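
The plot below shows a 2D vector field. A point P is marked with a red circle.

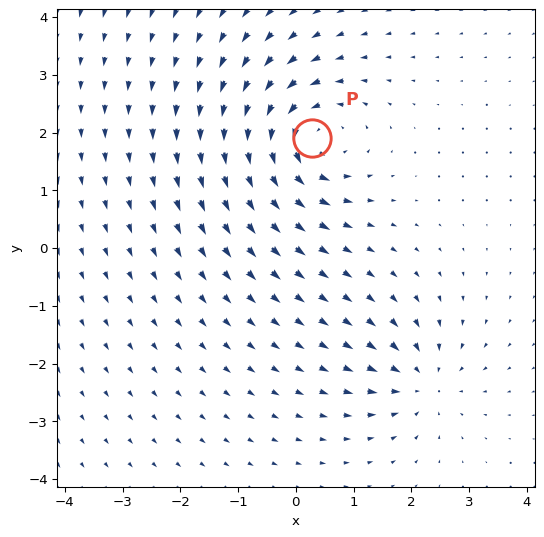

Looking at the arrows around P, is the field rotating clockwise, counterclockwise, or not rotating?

Near P at (0.3, 1.9) the arrows circulate counterclockwise. The curl (z-component) there is about +5; positive curl means counterclockwise rotation.

counterclockwise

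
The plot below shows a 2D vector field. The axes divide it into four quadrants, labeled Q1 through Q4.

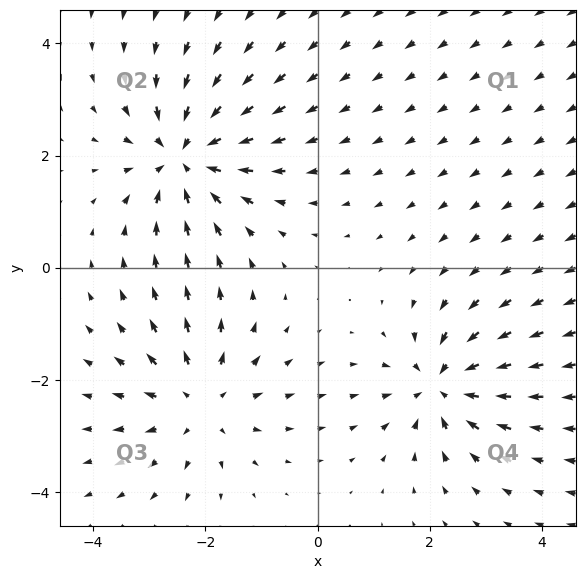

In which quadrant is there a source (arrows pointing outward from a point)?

The source sits at approximately (-2.1, -2.4), which lies in quadrant Q3. The divergence there is about +3, positive as expected for a source.

Q3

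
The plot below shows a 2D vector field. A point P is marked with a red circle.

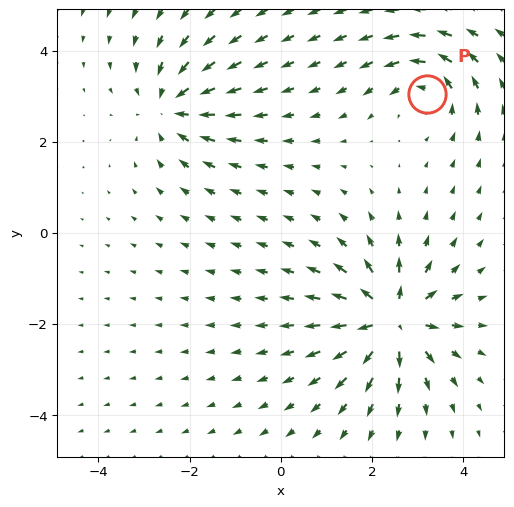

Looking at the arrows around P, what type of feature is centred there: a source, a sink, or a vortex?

vortex

At P (3.2, 3.1) the arrows circulate counterclockwise. Divergence ≈0, curl about +4 — near-zero divergence with nonzero curl is a vortex.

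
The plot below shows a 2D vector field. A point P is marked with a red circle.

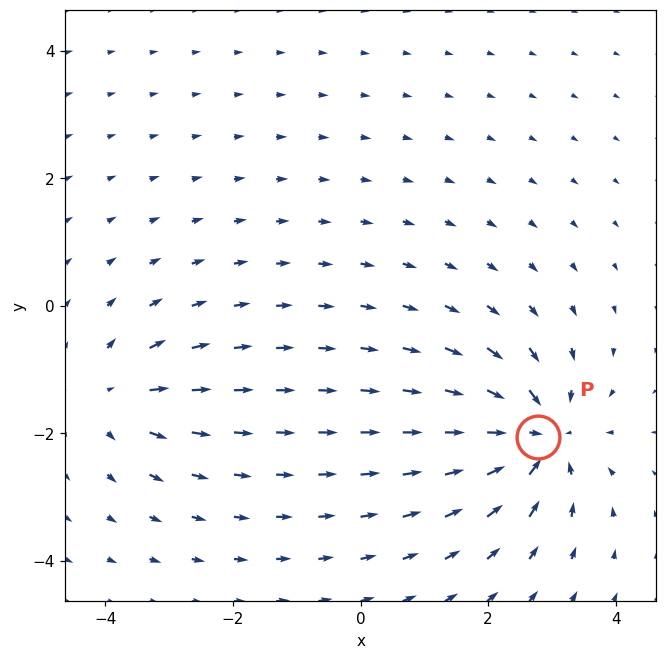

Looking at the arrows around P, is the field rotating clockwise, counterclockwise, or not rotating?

not rotating

Near P at (2.8, -2.1) the arrows show no circulation. The curl there is ≈0.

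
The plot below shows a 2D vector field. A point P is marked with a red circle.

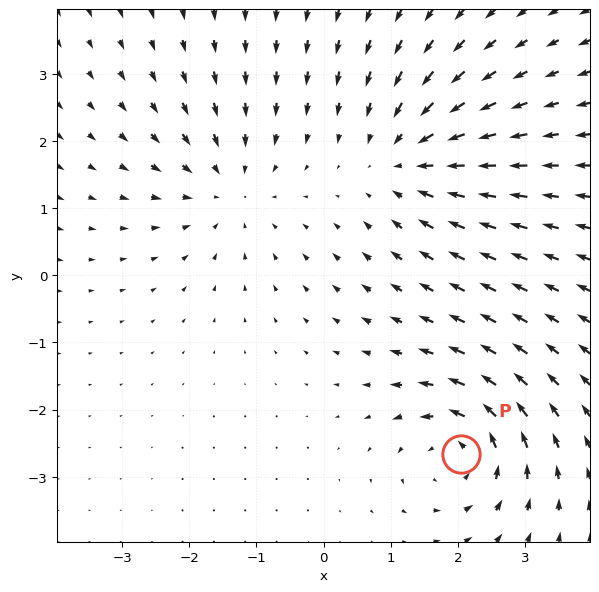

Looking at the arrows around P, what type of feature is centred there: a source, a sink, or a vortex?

vortex

At P (2.1, -2.7) the arrows circulate counterclockwise. Divergence ≈0, curl about +6 — near-zero divergence with nonzero curl is a vortex.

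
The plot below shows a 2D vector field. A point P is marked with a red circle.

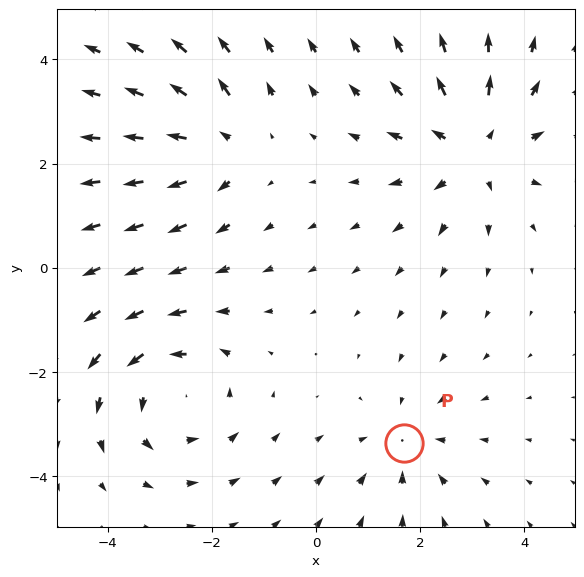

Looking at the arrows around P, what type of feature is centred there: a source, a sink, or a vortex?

At P (1.7, -3.4) the arrows converge inward. Divergence about -3, curl ≈0 — negative divergence with near-zero curl is a sink.

sink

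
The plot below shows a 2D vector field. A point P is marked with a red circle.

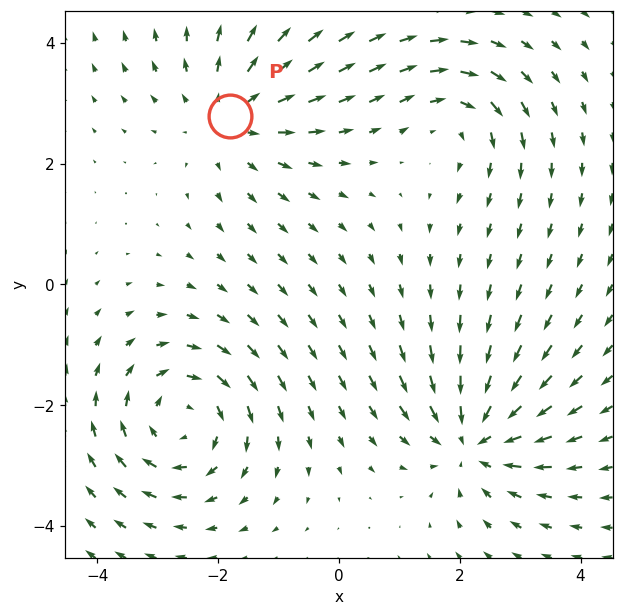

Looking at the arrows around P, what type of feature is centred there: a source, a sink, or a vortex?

source

At P (-1.8, 2.8) the arrows spread outward. Divergence about +3, curl ≈0 — positive divergence with near-zero curl is a source.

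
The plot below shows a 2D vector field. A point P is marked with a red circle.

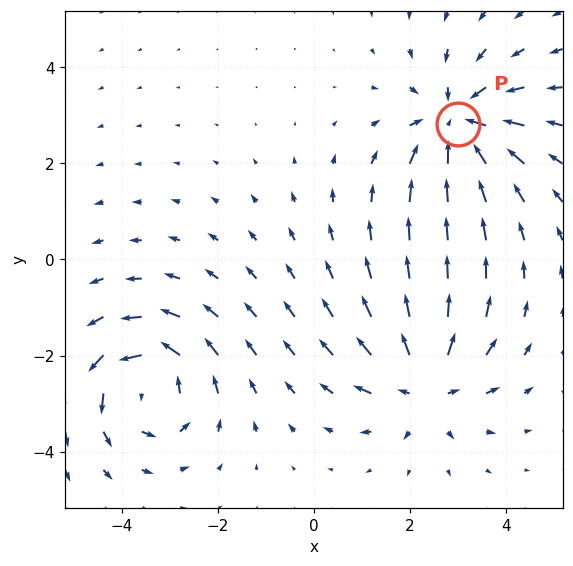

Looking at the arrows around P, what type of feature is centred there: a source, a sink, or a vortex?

At P (3.0, 2.8) the arrows converge inward. Divergence about -4, curl ≈0 — negative divergence with near-zero curl is a sink.

sink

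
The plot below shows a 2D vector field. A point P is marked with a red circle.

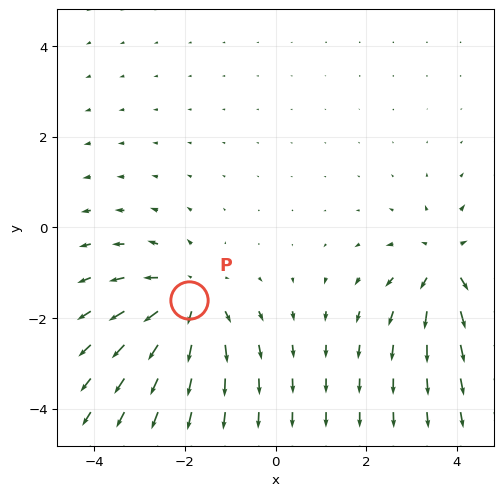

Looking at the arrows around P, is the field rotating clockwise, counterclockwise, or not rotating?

not rotating

Near P at (-1.9, -1.6) the arrows show no circulation. The curl there is ≈0.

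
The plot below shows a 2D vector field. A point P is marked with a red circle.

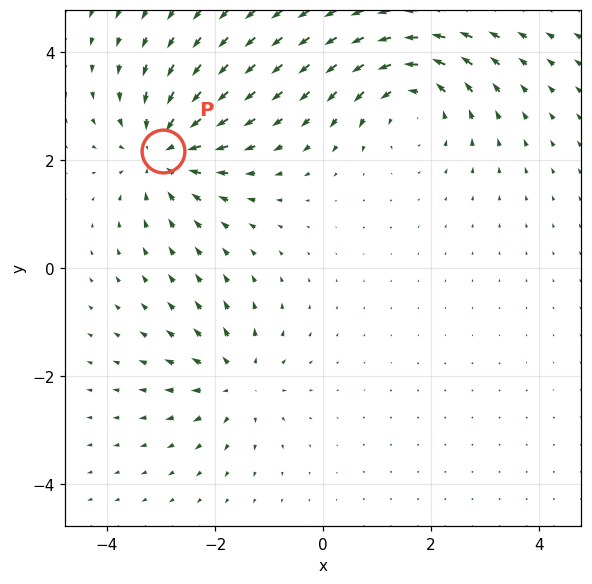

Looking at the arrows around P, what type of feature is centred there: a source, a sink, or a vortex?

At P (-3.0, 2.2) the arrows converge inward. Divergence about -5, curl ≈0 — negative divergence with near-zero curl is a sink.

sink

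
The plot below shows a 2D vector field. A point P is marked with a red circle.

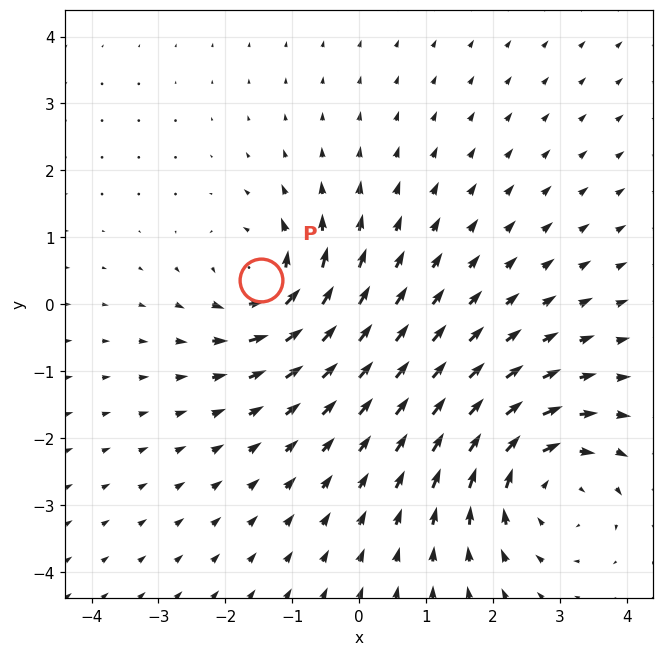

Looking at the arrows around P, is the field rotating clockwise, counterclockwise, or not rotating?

Near P at (-1.5, 0.4) the arrows circulate counterclockwise. The curl (z-component) there is about +5; positive curl means counterclockwise rotation.

counterclockwise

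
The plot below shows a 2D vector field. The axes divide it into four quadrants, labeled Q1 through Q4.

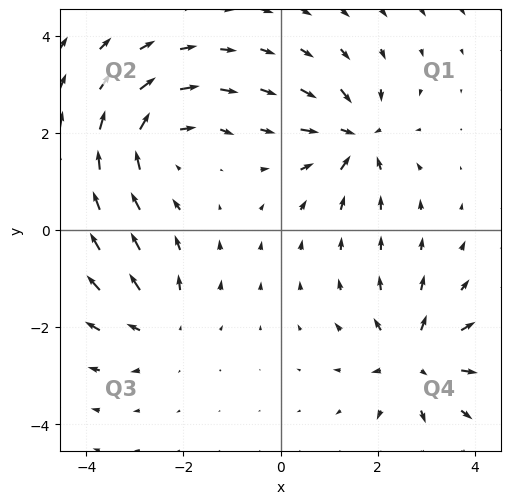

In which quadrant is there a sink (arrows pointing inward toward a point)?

The sink sits at approximately (1.6, 1.9), which lies in quadrant Q1. The divergence there is about -6, negative as expected for a sink.

Q1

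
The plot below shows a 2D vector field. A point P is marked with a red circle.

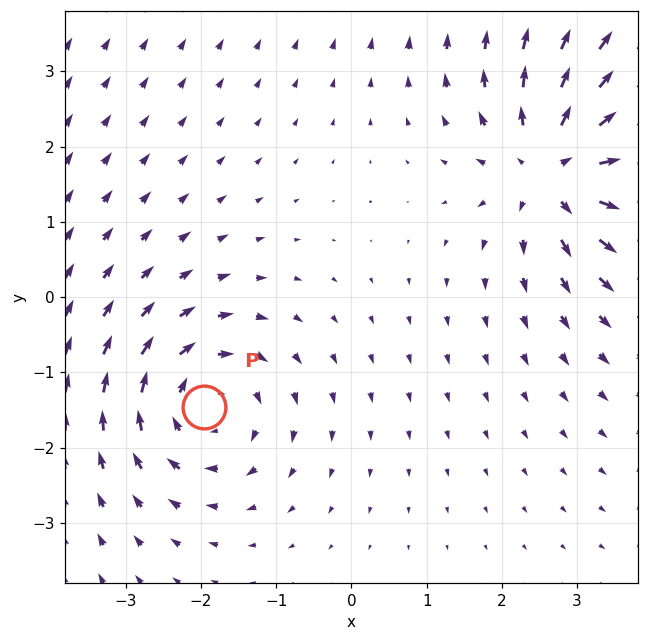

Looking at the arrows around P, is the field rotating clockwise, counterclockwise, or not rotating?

Near P at (-2.0, -1.5) the arrows circulate clockwise. The curl (z-component) there is about -4; negative curl means clockwise rotation.

clockwise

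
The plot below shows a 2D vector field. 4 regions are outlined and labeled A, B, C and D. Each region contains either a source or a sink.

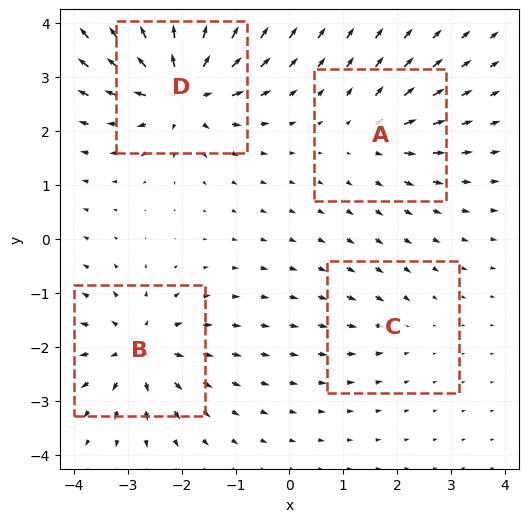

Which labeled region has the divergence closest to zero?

C

Divergence at each region's feature centre — A: about +4, B: about +6, C: about -2, D: about +9. Region C is closest to zero.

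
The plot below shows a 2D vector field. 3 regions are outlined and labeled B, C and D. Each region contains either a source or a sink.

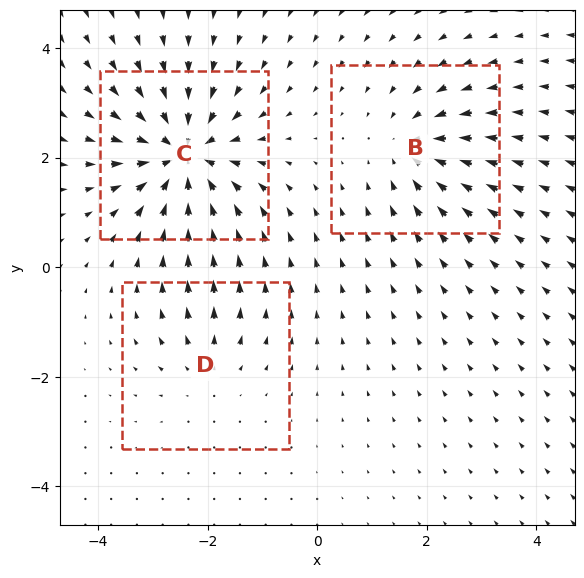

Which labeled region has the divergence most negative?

Divergence at each region's feature centre — B: about -3, C: about -6, D: about +2. Region C is most negative.

C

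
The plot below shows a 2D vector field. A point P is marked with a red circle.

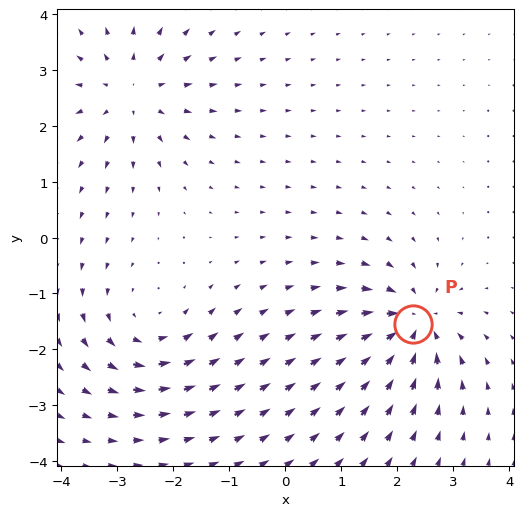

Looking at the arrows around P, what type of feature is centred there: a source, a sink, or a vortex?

At P (2.3, -1.5) the arrows converge inward. Divergence about -4, curl ≈0 — negative divergence with near-zero curl is a sink.

sink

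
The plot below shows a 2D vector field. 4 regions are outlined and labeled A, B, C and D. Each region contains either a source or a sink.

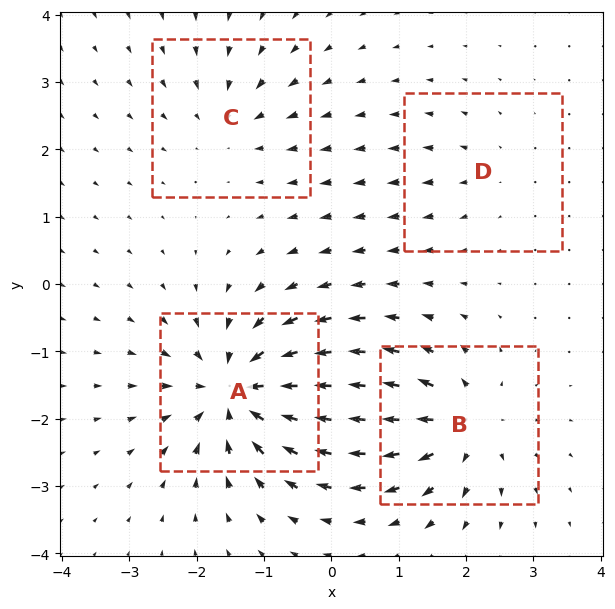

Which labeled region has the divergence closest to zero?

D

Divergence at each region's feature centre — A: about -9, B: about +6, C: about -4, D: about +3. Region D is closest to zero.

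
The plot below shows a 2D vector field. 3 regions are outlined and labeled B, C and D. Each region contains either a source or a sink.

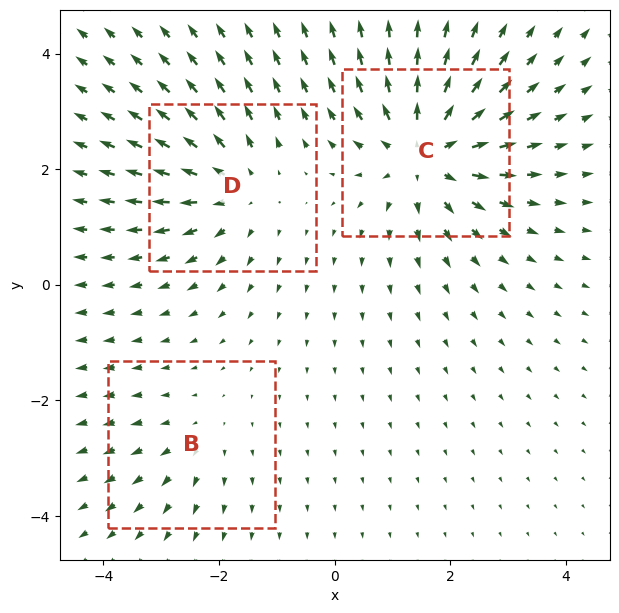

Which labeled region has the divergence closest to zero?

Divergence at each region's feature centre — B: about +2, C: about +5, D: about +3. Region B is closest to zero.

B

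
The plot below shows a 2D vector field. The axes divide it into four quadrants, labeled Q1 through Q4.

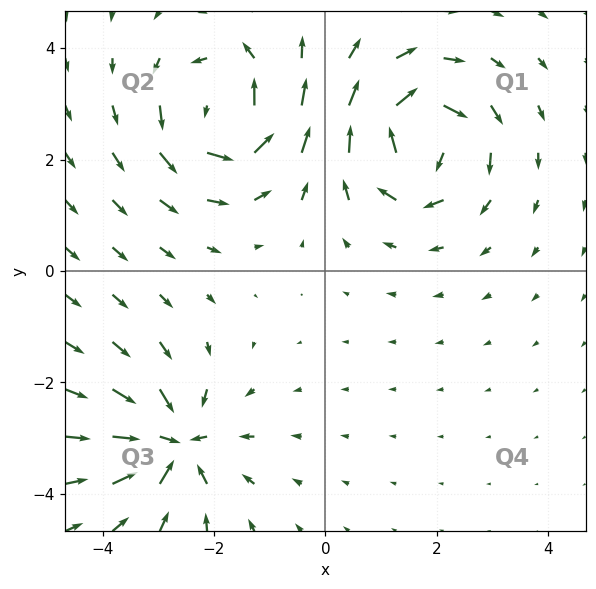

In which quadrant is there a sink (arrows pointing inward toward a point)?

The sink sits at approximately (-2.7, -3.1), which lies in quadrant Q3. The divergence there is about -6, negative as expected for a sink.

Q3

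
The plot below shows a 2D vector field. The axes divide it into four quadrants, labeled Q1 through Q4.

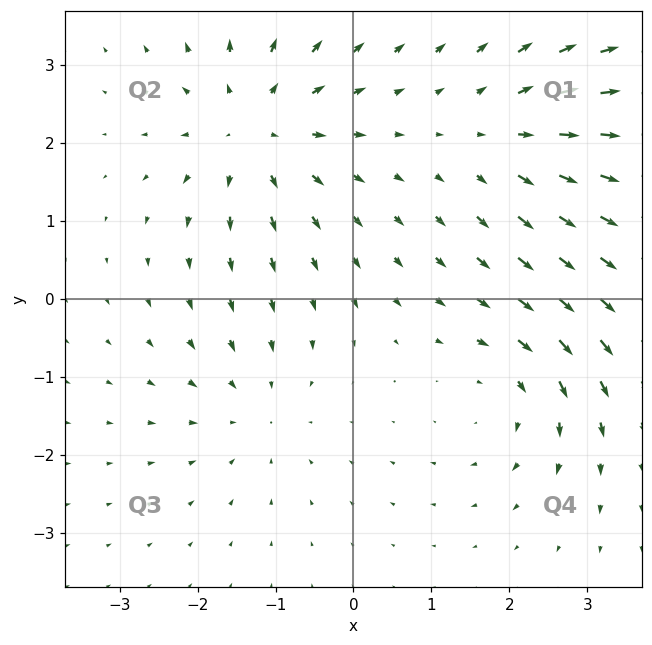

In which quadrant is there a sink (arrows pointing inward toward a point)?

Q3

The sink sits at approximately (-1.2, -1.4), which lies in quadrant Q3. The divergence there is about -3, negative as expected for a sink.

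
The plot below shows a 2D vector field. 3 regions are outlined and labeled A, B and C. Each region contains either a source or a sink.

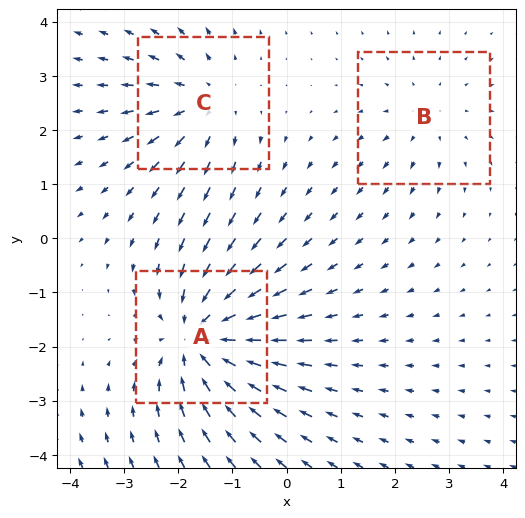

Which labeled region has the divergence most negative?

A

Divergence at each region's feature centre — A: about -5, B: about +2, C: about +3. Region A is most negative.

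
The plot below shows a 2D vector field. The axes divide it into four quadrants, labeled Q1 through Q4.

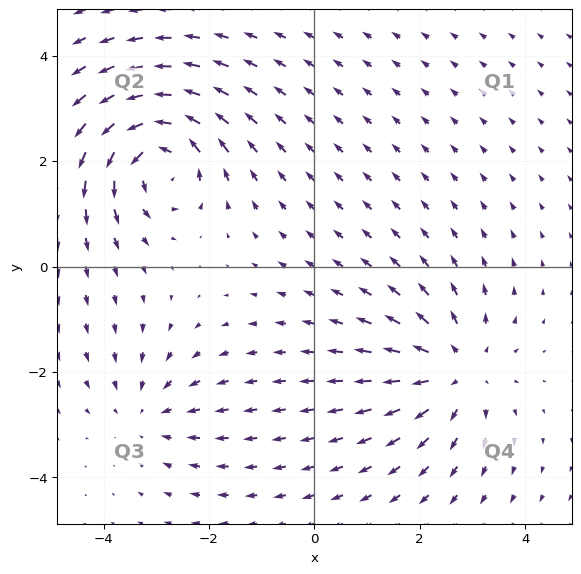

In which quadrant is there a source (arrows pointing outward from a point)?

The source sits at approximately (2.7, -2.0), which lies in quadrant Q4. The divergence there is about +4, positive as expected for a source.

Q4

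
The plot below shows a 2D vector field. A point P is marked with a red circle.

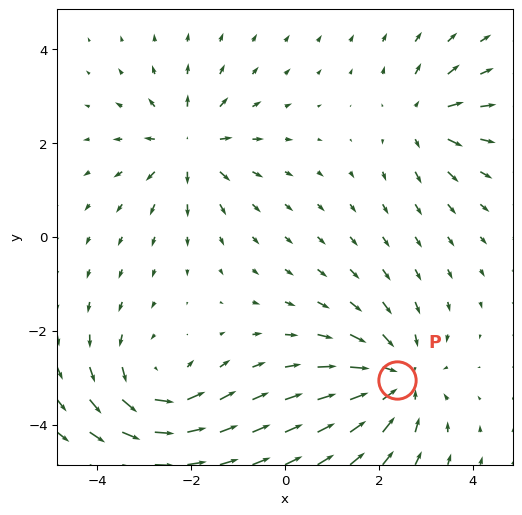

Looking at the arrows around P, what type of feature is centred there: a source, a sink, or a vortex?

sink

At P (2.4, -3.0) the arrows converge inward. Divergence about -4, curl ≈0 — negative divergence with near-zero curl is a sink.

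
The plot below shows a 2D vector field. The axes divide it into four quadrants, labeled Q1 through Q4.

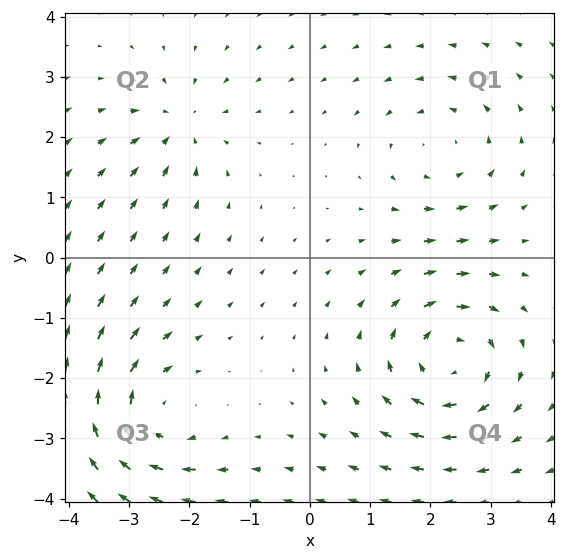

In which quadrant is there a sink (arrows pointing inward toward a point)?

Q2

The sink sits at approximately (-2.2, 2.2), which lies in quadrant Q2. The divergence there is about -3, negative as expected for a sink.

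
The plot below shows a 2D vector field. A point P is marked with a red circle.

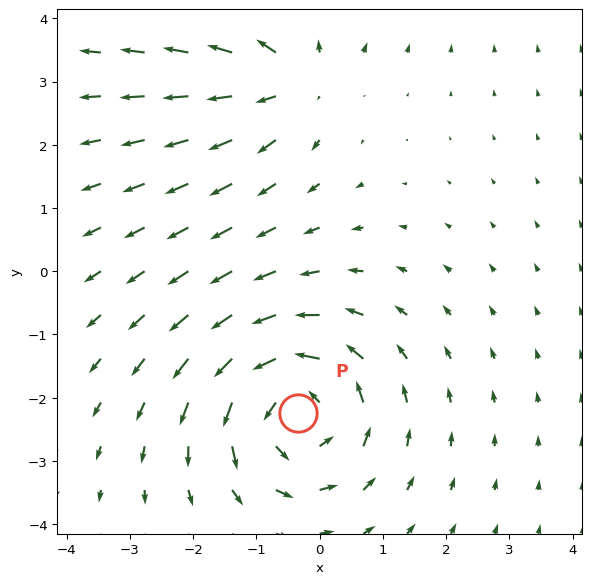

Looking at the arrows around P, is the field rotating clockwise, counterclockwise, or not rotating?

counterclockwise

Near P at (-0.3, -2.2) the arrows circulate counterclockwise. The curl (z-component) there is about +5; positive curl means counterclockwise rotation.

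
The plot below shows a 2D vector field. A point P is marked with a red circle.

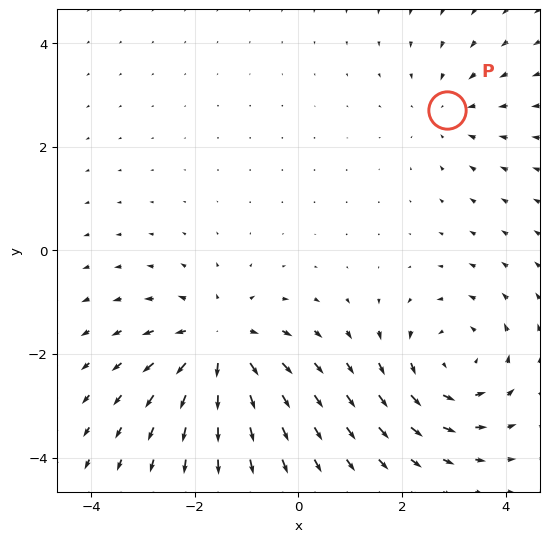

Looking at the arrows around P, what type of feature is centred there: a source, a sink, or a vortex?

sink

At P (2.9, 2.7) the arrows converge inward. Divergence about -2, curl ≈0 — negative divergence with near-zero curl is a sink.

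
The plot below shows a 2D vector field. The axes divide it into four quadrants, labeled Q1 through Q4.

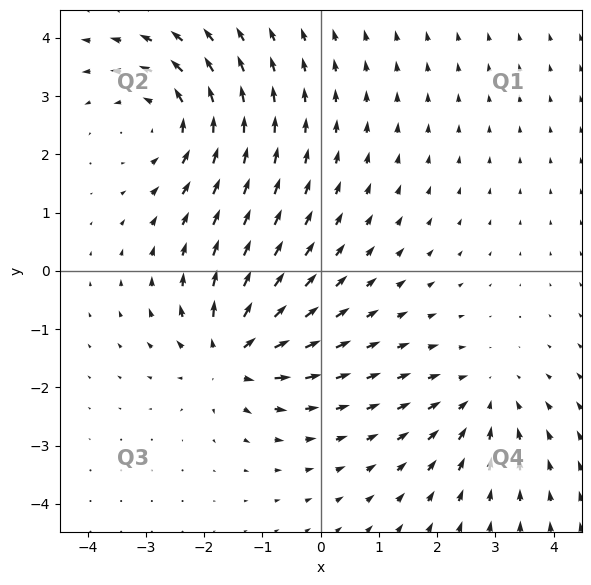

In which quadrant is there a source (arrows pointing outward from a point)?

The source sits at approximately (-1.5, -1.5), which lies in quadrant Q3. The divergence there is about +5, positive as expected for a source.

Q3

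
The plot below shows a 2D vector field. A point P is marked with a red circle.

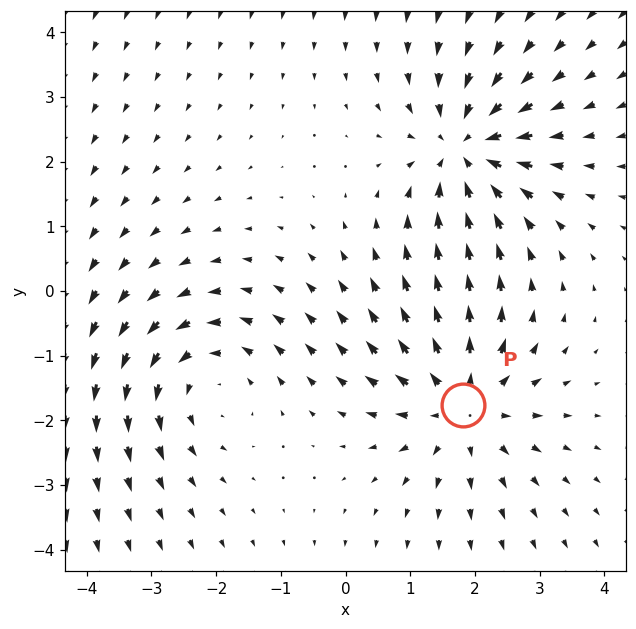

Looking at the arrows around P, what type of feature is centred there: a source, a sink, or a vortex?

source

At P (1.8, -1.8) the arrows spread outward. Divergence about +4, curl ≈0 — positive divergence with near-zero curl is a source.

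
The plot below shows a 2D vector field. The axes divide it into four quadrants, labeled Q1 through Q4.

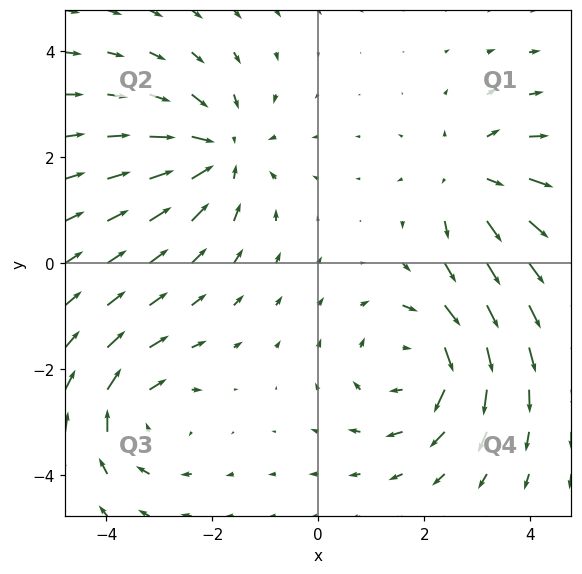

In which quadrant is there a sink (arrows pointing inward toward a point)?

Q2

The sink sits at approximately (-1.9, 2.1), which lies in quadrant Q2. The divergence there is about -4, negative as expected for a sink.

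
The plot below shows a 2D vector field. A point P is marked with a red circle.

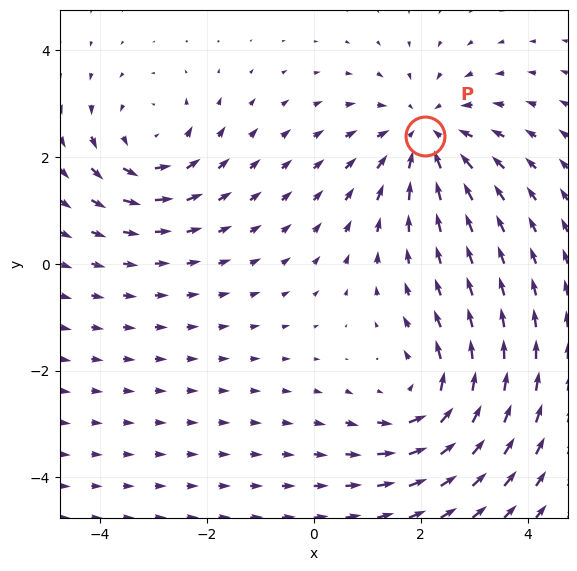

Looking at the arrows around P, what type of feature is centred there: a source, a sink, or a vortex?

sink

At P (2.1, 2.4) the arrows converge inward. Divergence about -3, curl ≈0 — negative divergence with near-zero curl is a sink.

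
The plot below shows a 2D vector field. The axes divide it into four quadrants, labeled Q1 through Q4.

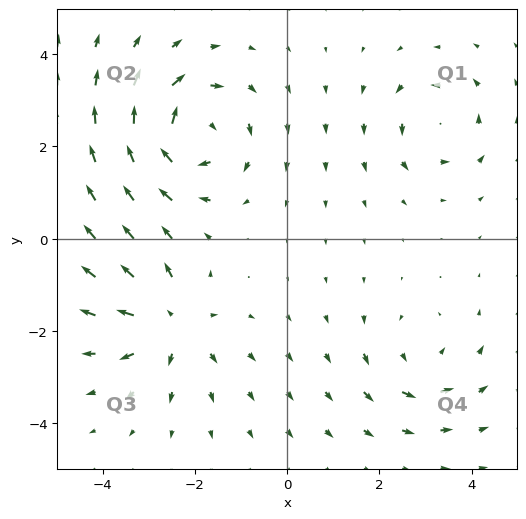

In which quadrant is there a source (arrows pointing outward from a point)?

The source sits at approximately (-2.5, -1.8), which lies in quadrant Q3. The divergence there is about +5, positive as expected for a source.

Q3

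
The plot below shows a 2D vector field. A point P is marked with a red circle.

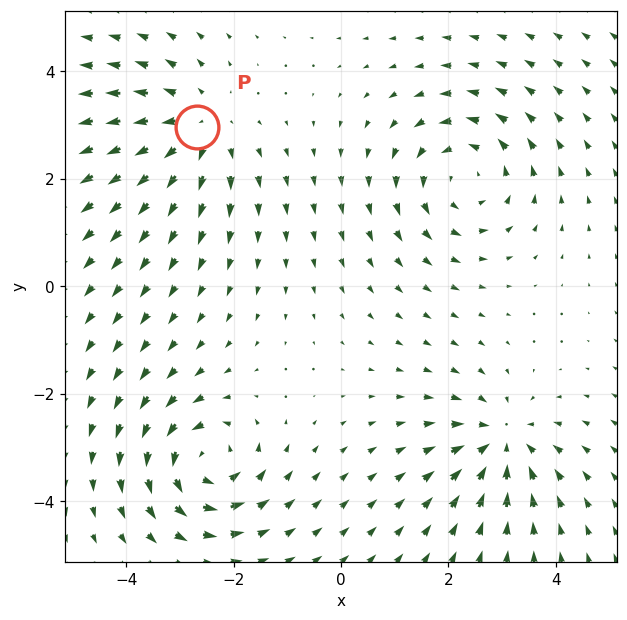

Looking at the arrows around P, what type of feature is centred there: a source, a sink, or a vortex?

source

At P (-2.7, 3.0) the arrows spread outward. Divergence about +4, curl ≈0 — positive divergence with near-zero curl is a source.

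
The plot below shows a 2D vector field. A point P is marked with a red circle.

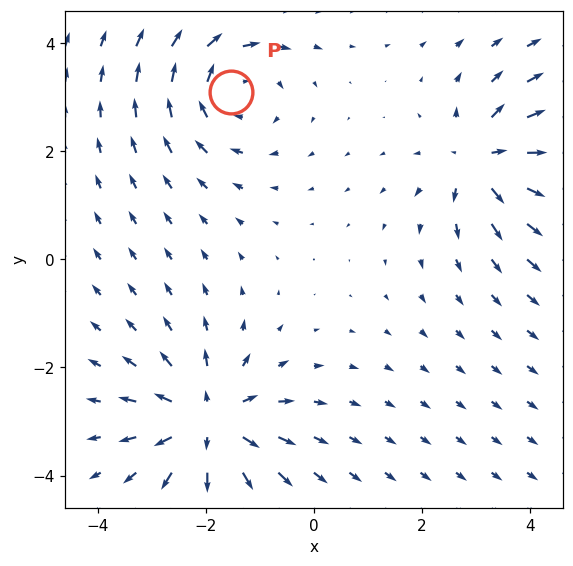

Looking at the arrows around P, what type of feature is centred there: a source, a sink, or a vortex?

At P (-1.5, 3.1) the arrows circulate clockwise. Divergence ≈0, curl about -3 — near-zero divergence with nonzero curl is a vortex.

vortex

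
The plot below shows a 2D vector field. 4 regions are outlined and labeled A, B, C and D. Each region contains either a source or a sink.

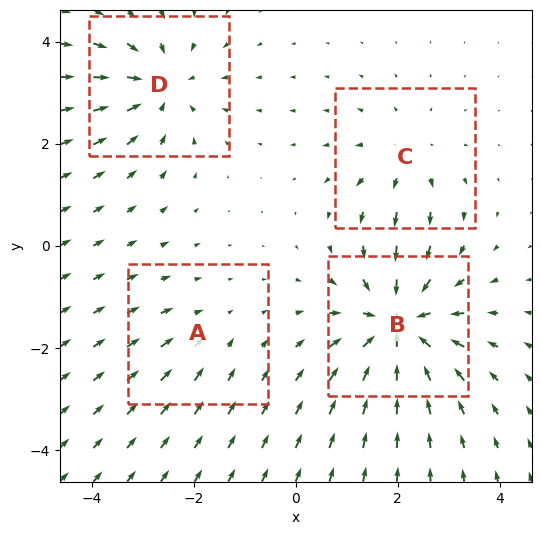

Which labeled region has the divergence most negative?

B

Divergence at each region's feature centre — A: about -2, B: about -7, C: about +3, D: about -5. Region B is most negative.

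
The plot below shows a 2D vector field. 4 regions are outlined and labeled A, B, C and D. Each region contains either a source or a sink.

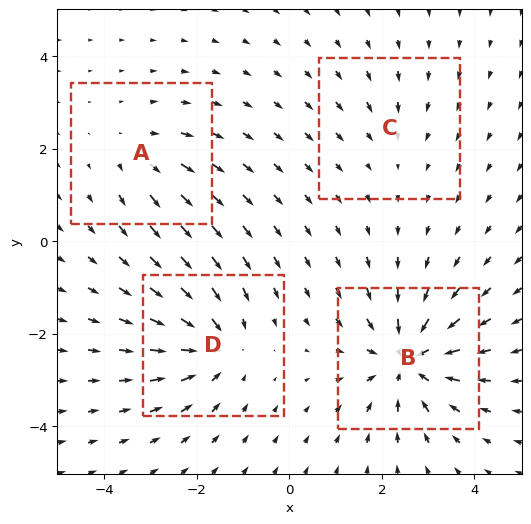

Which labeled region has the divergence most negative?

B

Divergence at each region's feature centre — A: about +3, B: about -7, C: about -2, D: about -5. Region B is most negative.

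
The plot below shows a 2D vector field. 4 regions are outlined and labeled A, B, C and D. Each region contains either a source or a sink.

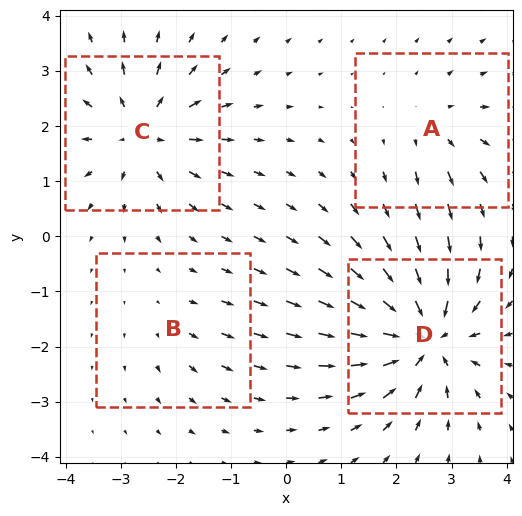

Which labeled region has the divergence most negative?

D

Divergence at each region's feature centre — A: about +3, B: about +2, C: about +6, D: about -8. Region D is most negative.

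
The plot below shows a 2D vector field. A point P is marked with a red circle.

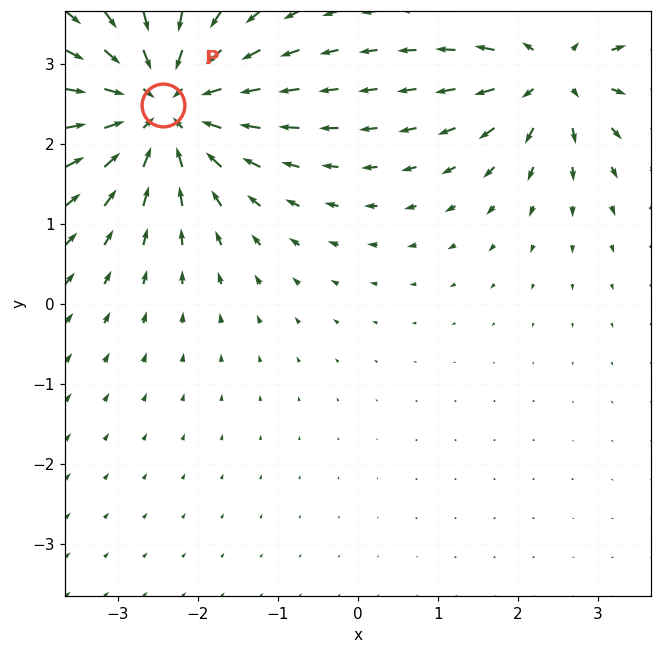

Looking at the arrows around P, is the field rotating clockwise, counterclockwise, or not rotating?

Near P at (-2.4, 2.5) the arrows show no circulation. The curl there is ≈0.

not rotating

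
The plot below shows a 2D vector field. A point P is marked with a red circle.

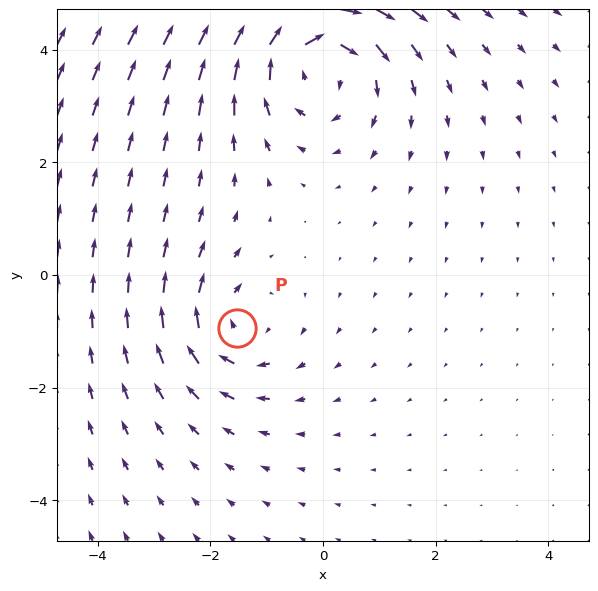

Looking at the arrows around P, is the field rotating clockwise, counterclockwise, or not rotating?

clockwise

Near P at (-1.5, -0.9) the arrows circulate clockwise. The curl (z-component) there is about -3; negative curl means clockwise rotation.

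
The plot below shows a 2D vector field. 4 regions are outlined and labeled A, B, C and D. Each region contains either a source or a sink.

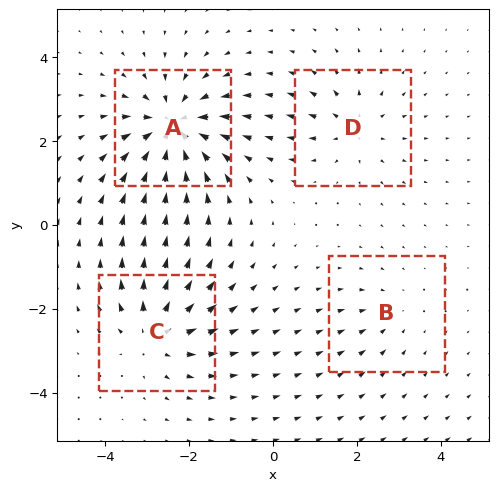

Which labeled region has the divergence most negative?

Divergence at each region's feature centre — A: about -7, B: about -2, C: about +5, D: about +4. Region A is most negative.

A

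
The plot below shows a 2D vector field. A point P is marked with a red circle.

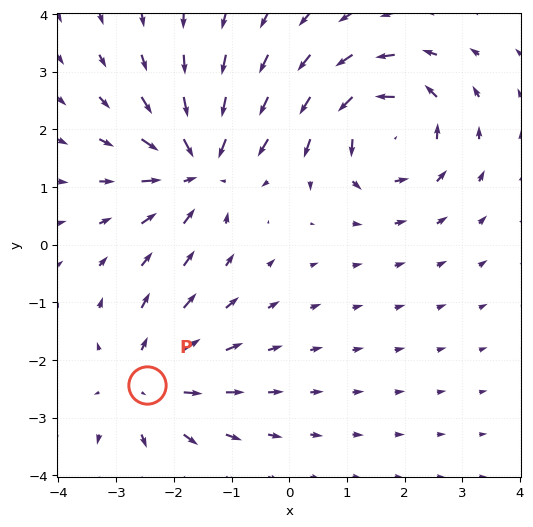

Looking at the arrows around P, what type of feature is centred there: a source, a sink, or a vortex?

At P (-2.5, -2.4) the arrows spread outward. Divergence about +3, curl ≈0 — positive divergence with near-zero curl is a source.

source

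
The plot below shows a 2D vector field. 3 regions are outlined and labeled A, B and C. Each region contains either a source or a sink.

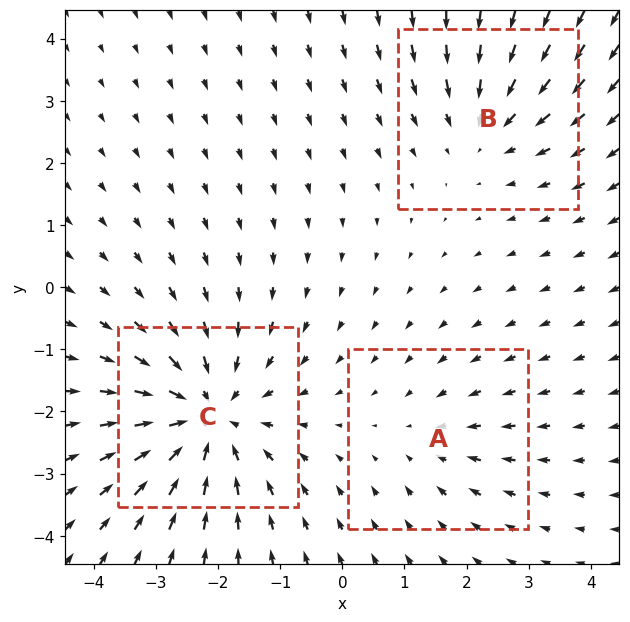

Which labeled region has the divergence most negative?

Divergence at each region's feature centre — A: about -2, B: about -3, C: about -4. Region C is most negative.

C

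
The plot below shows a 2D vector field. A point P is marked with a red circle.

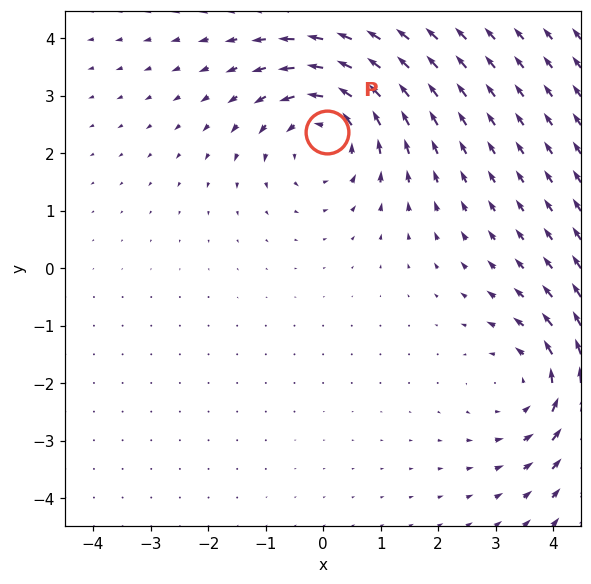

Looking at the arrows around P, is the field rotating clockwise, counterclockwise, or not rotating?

counterclockwise

Near P at (0.1, 2.4) the arrows circulate counterclockwise. The curl (z-component) there is about +4; positive curl means counterclockwise rotation.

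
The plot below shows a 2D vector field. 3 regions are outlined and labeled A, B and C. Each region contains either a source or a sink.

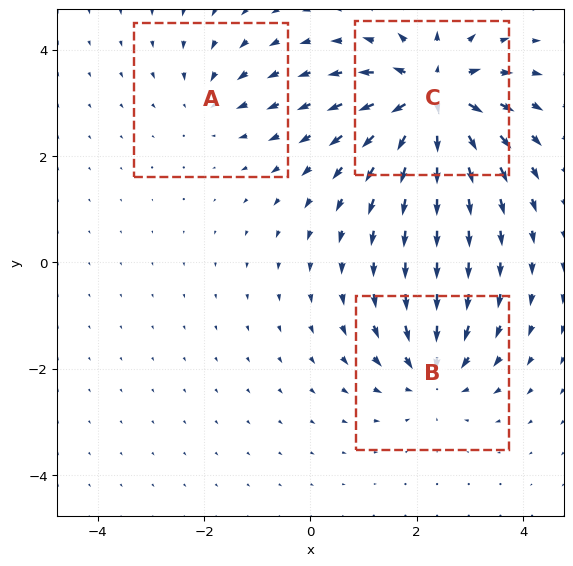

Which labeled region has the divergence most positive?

Divergence at each region's feature centre — A: about -2, B: about -4, C: about +6. Region C is most positive.

C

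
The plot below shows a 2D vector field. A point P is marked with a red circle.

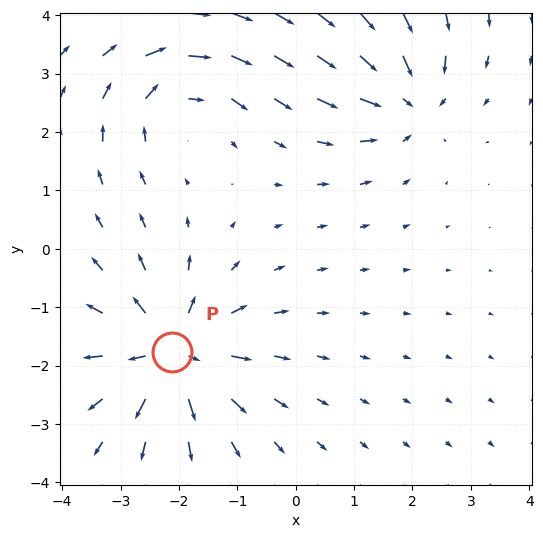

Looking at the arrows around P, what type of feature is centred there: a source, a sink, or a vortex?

source

At P (-2.1, -1.8) the arrows spread outward. Divergence about +6, curl ≈0 — positive divergence with near-zero curl is a source.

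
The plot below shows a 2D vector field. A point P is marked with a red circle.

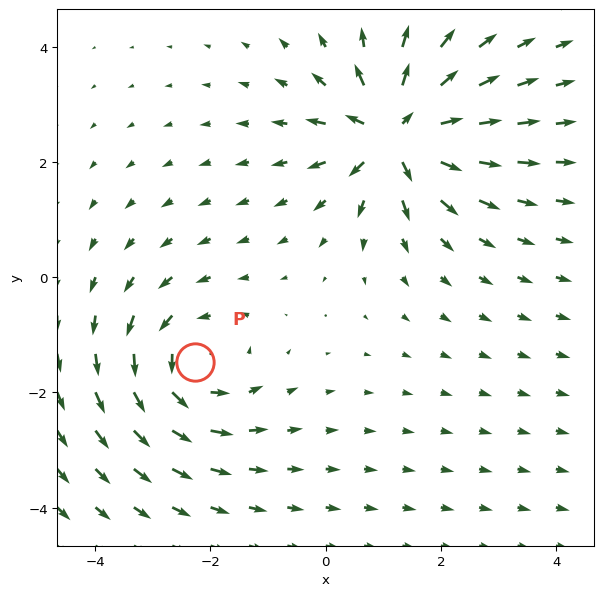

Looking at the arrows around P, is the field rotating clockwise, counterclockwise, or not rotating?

Near P at (-2.3, -1.5) the arrows circulate counterclockwise. The curl (z-component) there is about +4; positive curl means counterclockwise rotation.

counterclockwise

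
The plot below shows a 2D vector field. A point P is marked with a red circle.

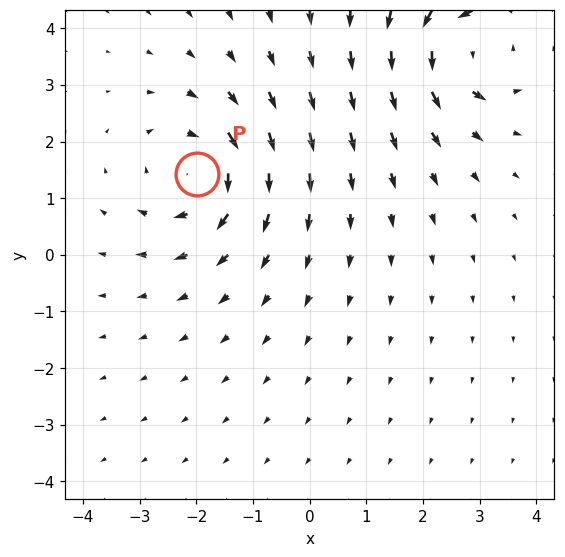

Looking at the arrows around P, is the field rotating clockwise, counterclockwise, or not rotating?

Near P at (-2.0, 1.4) the arrows circulate clockwise. The curl (z-component) there is about -4; negative curl means clockwise rotation.

clockwise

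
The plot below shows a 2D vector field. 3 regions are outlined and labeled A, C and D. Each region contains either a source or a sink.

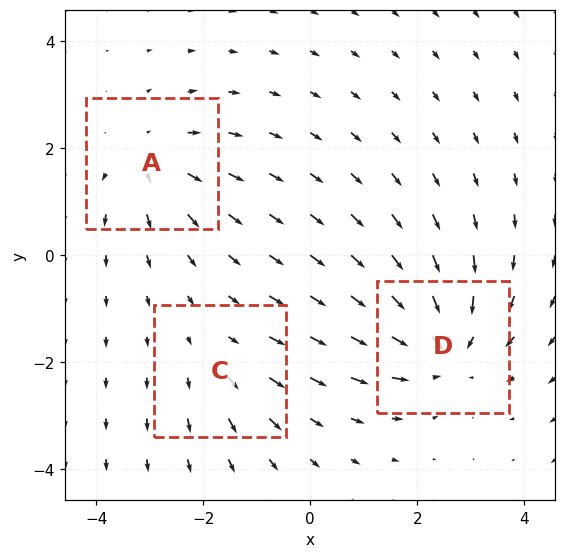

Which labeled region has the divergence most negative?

D

Divergence at each region's feature centre — A: about +3, C: about +2, D: about -4. Region D is most negative.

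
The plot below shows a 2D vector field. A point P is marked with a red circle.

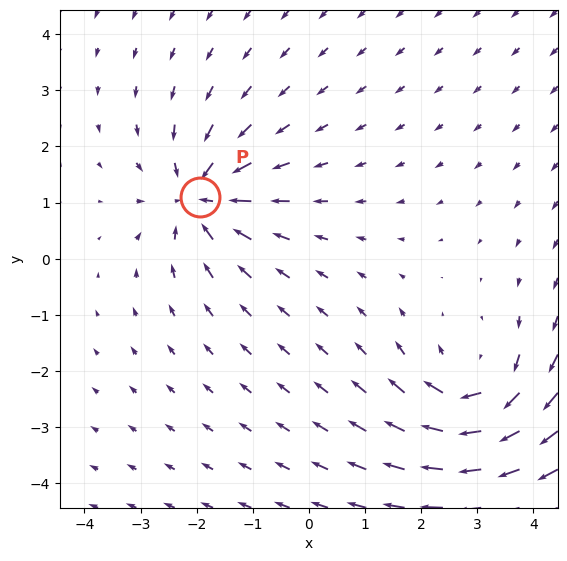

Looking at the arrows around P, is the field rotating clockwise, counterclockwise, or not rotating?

not rotating

Near P at (-1.9, 1.1) the arrows show no circulation. The curl there is ≈0.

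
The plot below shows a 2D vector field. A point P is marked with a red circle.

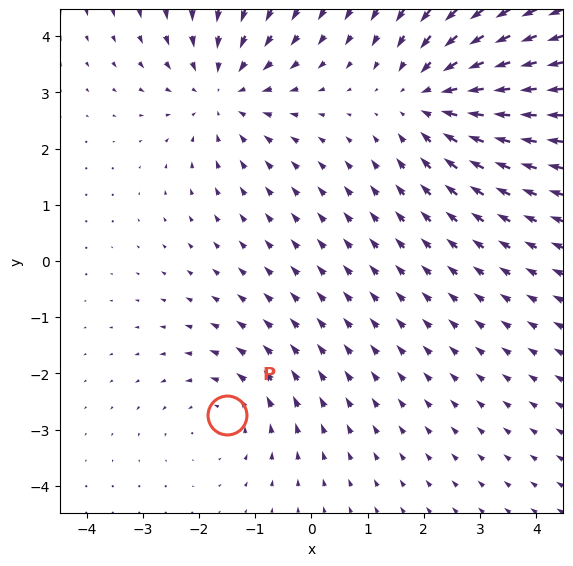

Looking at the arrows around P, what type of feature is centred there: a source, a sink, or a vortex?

vortex

At P (-1.5, -2.7) the arrows circulate counterclockwise. Divergence ≈0, curl about +2 — near-zero divergence with nonzero curl is a vortex.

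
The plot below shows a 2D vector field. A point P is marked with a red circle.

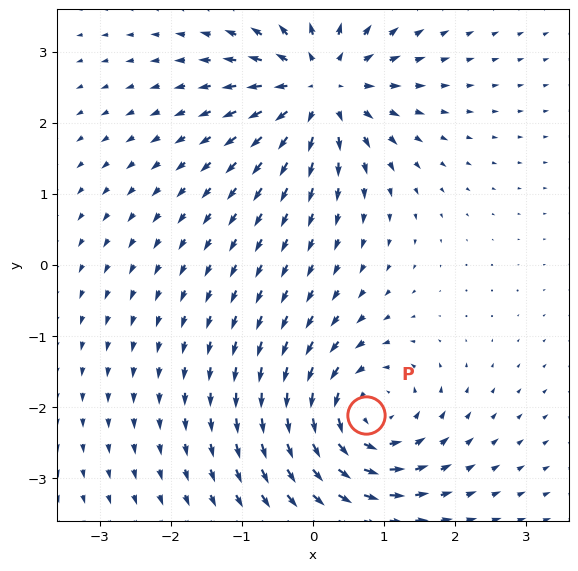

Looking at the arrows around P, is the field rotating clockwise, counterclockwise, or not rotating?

counterclockwise

Near P at (0.7, -2.1) the arrows circulate counterclockwise. The curl (z-component) there is about +6; positive curl means counterclockwise rotation.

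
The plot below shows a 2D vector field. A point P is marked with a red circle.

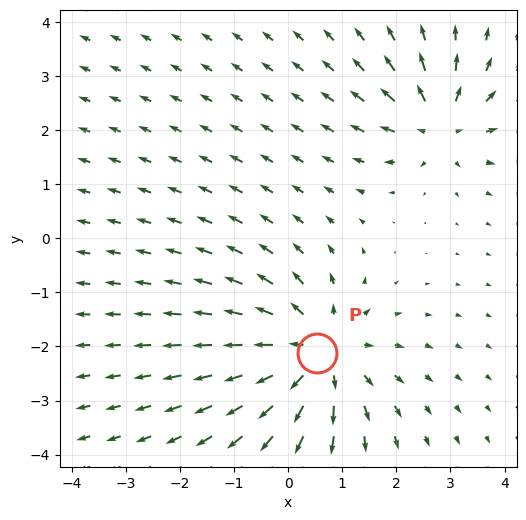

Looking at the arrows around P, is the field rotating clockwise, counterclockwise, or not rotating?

Near P at (0.5, -2.1) the arrows show no circulation. The curl there is ≈0.

not rotating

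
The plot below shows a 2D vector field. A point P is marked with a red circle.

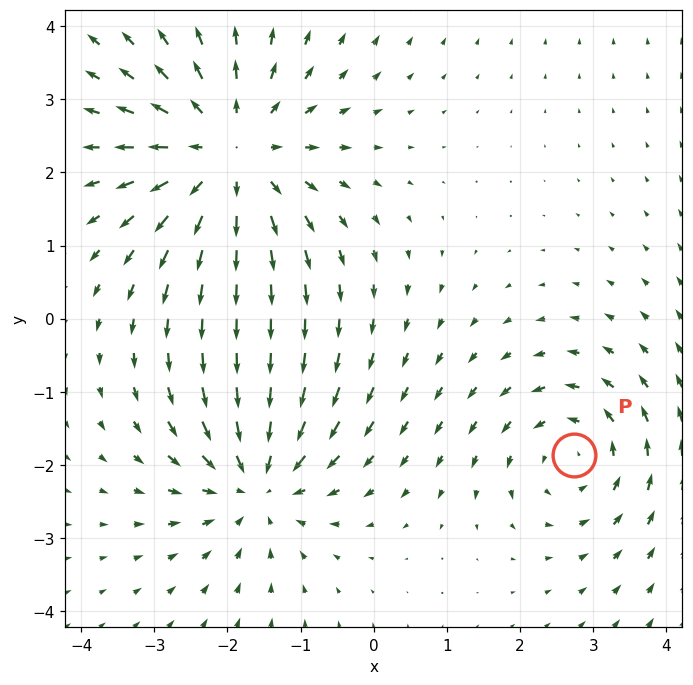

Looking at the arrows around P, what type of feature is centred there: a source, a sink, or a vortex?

vortex

At P (2.7, -1.9) the arrows circulate counterclockwise. Divergence ≈0, curl about +3 — near-zero divergence with nonzero curl is a vortex.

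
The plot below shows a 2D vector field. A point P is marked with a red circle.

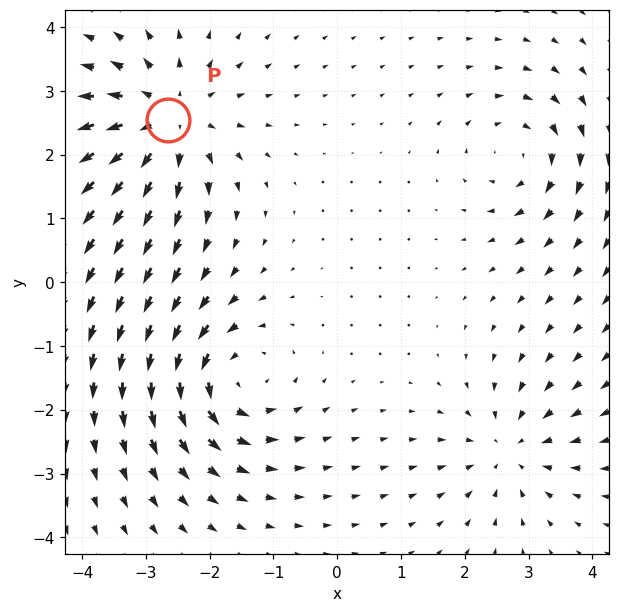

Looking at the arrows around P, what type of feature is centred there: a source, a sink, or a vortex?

At P (-2.7, 2.6) the arrows spread outward. Divergence about +4, curl ≈0 — positive divergence with near-zero curl is a source.

source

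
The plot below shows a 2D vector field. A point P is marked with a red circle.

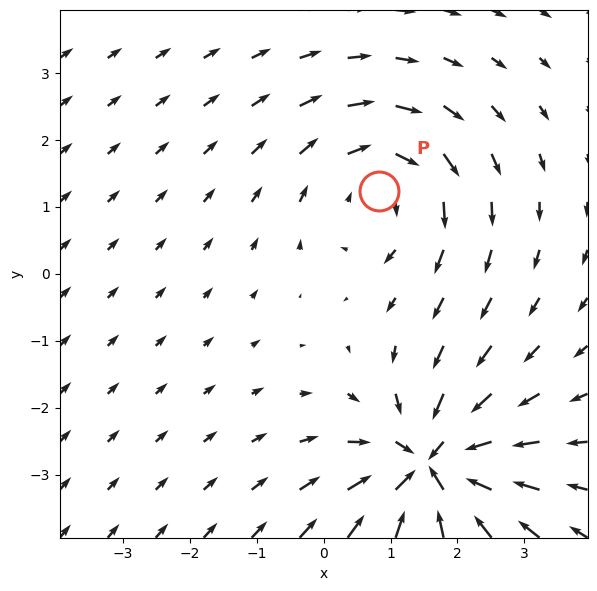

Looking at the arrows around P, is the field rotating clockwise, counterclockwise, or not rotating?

Near P at (0.8, 1.2) the arrows circulate clockwise. The curl (z-component) there is about -3; negative curl means clockwise rotation.

clockwise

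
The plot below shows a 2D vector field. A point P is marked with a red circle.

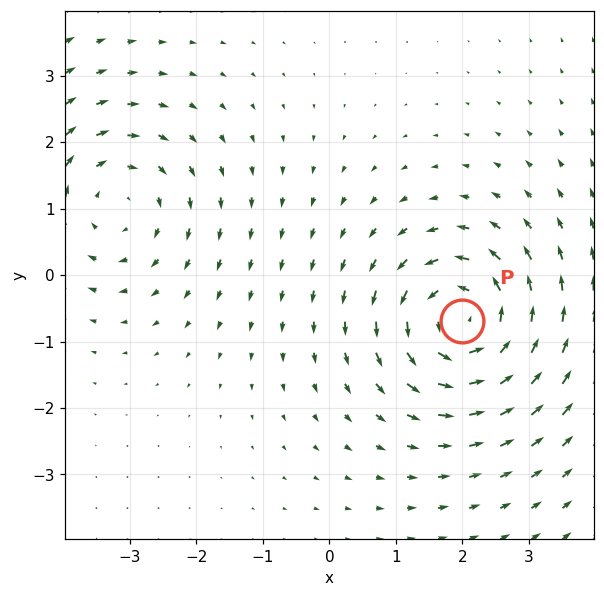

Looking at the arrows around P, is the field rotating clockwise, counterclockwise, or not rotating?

counterclockwise

Near P at (2.0, -0.7) the arrows circulate counterclockwise. The curl (z-component) there is about +4; positive curl means counterclockwise rotation.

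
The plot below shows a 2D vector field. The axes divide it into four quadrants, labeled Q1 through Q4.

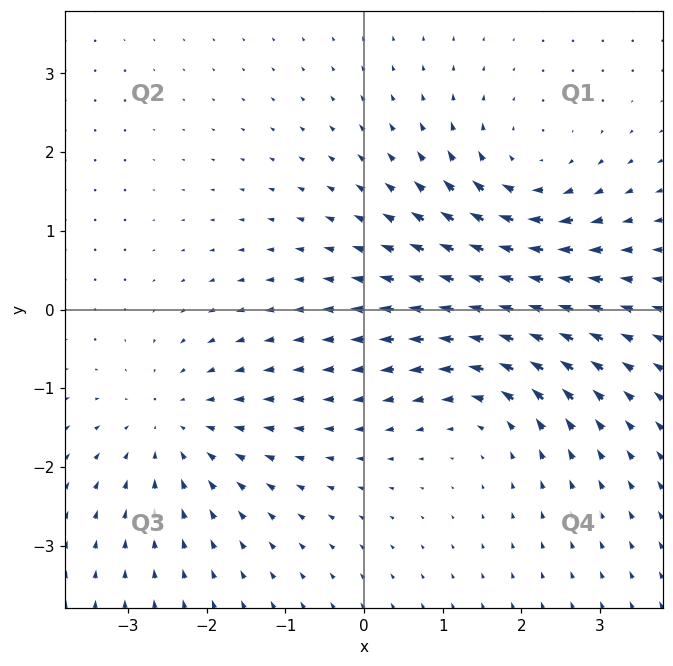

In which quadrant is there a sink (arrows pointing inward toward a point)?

The sink sits at approximately (-2.4, -1.5), which lies in quadrant Q3. The divergence there is about -3, negative as expected for a sink.

Q3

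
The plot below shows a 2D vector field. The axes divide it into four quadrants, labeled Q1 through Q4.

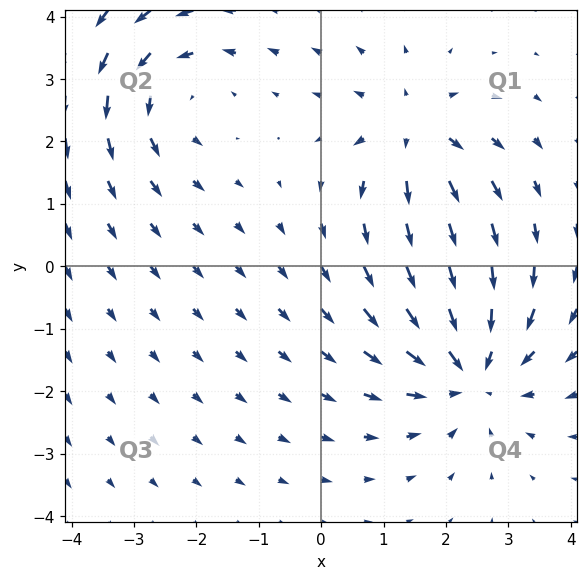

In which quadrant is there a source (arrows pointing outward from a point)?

Q1

The source sits at approximately (1.5, 2.1), which lies in quadrant Q1. The divergence there is about +4, positive as expected for a source.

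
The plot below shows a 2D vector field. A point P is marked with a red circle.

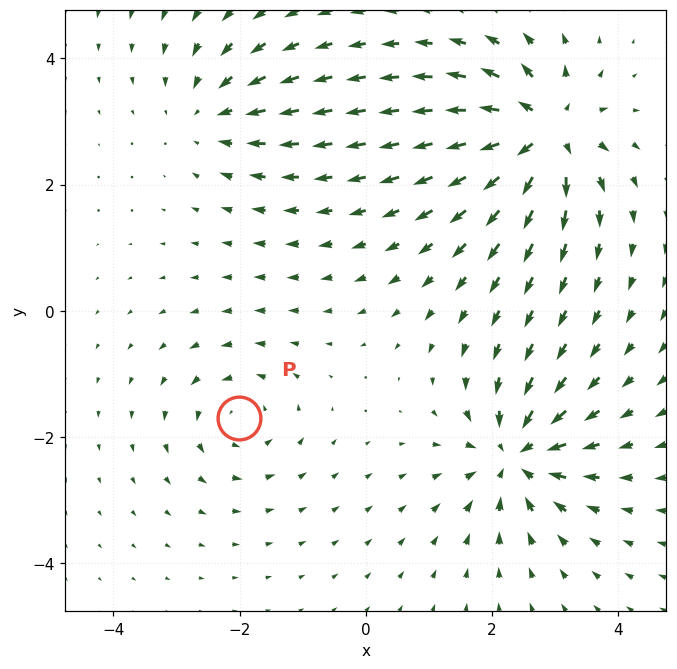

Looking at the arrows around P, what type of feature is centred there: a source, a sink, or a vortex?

vortex

At P (-2.0, -1.7) the arrows circulate counterclockwise. Divergence ≈0, curl about +3 — near-zero divergence with nonzero curl is a vortex.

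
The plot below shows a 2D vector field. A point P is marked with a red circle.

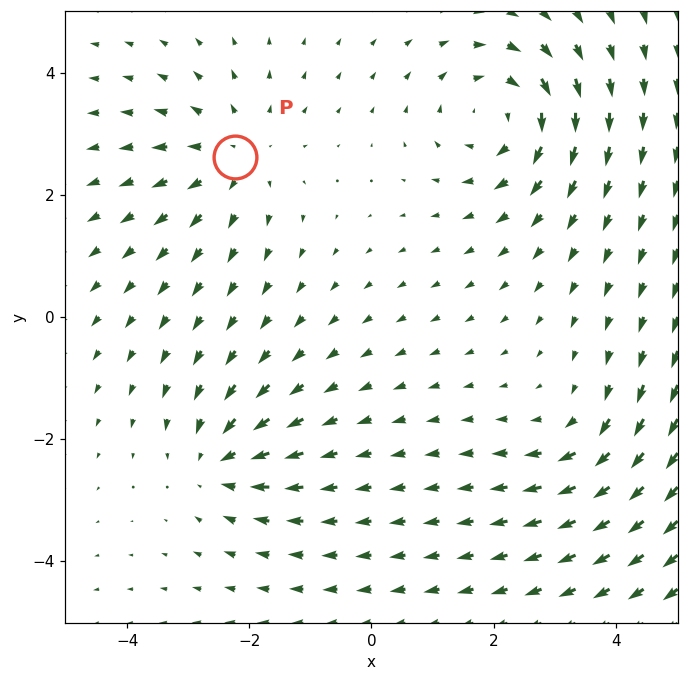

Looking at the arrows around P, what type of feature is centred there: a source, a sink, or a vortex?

source

At P (-2.2, 2.6) the arrows spread outward. Divergence about +3, curl ≈0 — positive divergence with near-zero curl is a source.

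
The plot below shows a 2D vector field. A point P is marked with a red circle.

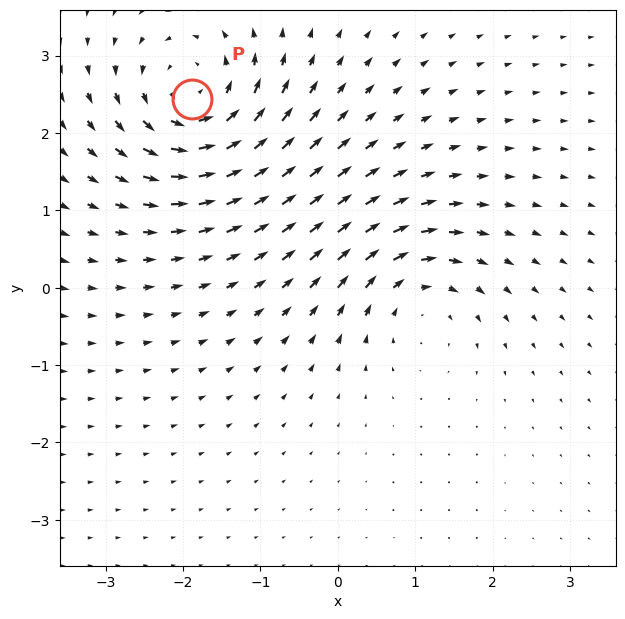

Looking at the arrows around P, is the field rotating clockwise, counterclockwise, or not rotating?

counterclockwise

Near P at (-1.9, 2.4) the arrows circulate counterclockwise. The curl (z-component) there is about +5; positive curl means counterclockwise rotation.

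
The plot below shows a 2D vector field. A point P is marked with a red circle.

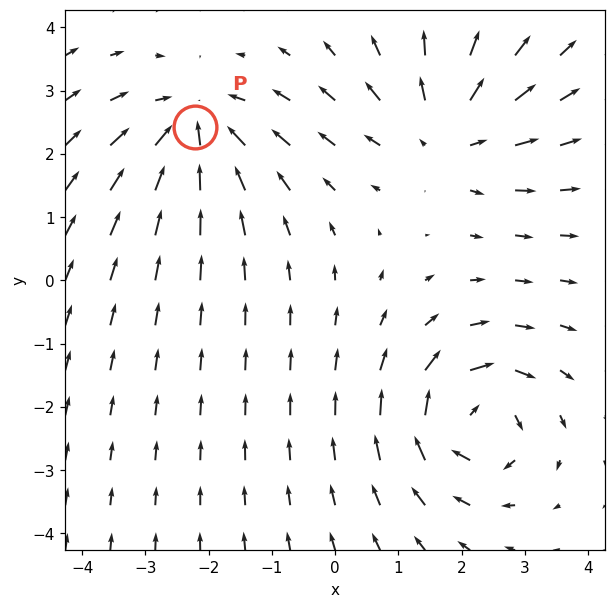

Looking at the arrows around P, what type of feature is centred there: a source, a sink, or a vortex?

sink

At P (-2.2, 2.4) the arrows converge inward. Divergence about -4, curl ≈0 — negative divergence with near-zero curl is a sink.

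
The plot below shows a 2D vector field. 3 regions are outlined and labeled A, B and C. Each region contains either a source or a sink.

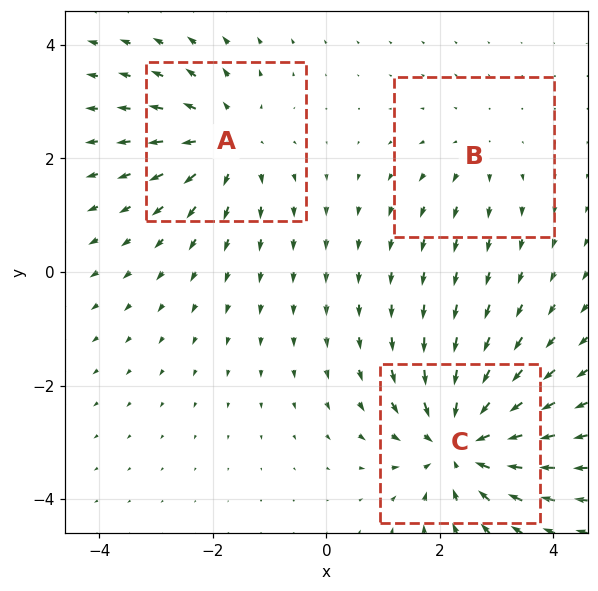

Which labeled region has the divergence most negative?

Divergence at each region's feature centre — A: about +3, B: about +2, C: about -5. Region C is most negative.

C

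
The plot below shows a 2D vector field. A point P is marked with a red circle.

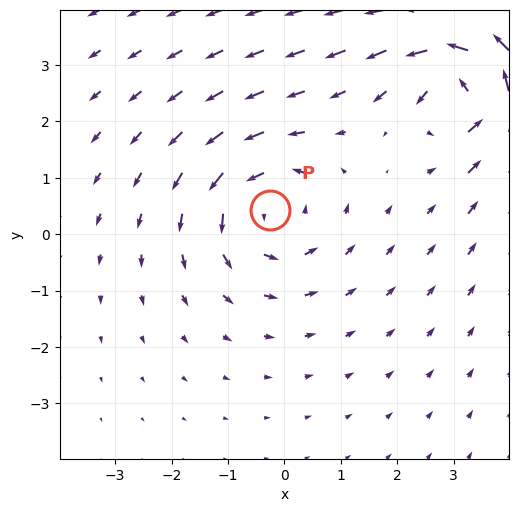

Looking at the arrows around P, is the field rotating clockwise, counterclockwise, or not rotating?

counterclockwise

Near P at (-0.3, 0.4) the arrows circulate counterclockwise. The curl (z-component) there is about +4; positive curl means counterclockwise rotation.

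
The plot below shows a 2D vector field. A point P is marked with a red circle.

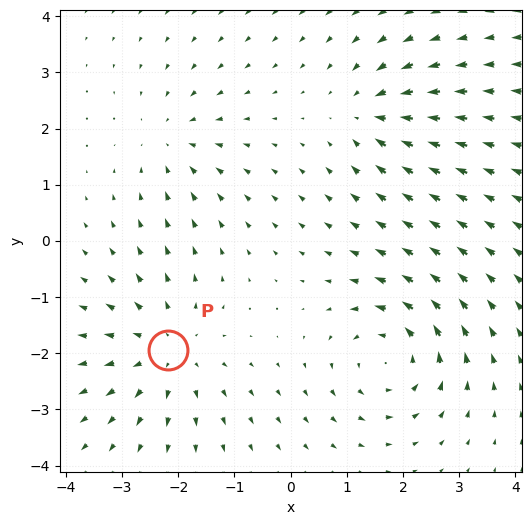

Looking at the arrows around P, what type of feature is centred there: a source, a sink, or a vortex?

At P (-2.2, -1.9) the arrows spread outward. Divergence about +4, curl ≈0 — positive divergence with near-zero curl is a source.

source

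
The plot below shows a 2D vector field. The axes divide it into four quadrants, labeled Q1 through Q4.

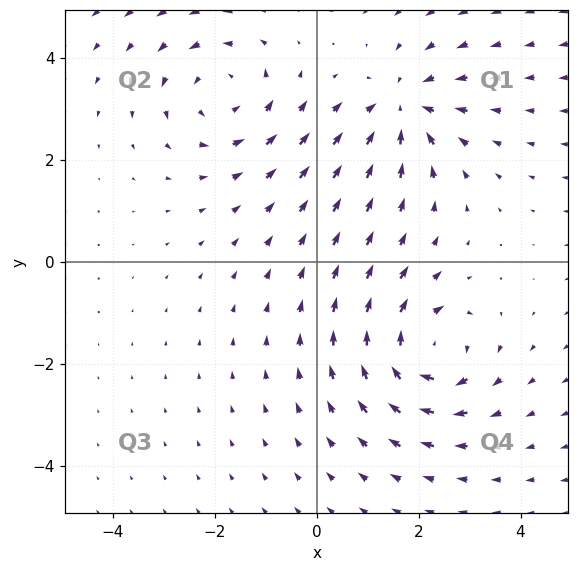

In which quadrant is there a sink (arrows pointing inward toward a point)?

The sink sits at approximately (1.7, 3.0), which lies in quadrant Q1. The divergence there is about -5, negative as expected for a sink.

Q1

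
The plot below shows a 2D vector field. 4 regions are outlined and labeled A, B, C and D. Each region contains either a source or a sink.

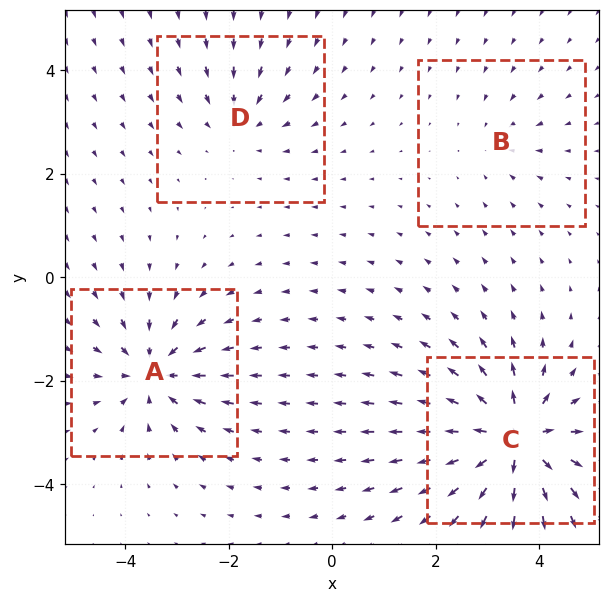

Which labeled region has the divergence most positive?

C

Divergence at each region's feature centre — A: about -6, B: about -2, C: about +9, D: about -4. Region C is most positive.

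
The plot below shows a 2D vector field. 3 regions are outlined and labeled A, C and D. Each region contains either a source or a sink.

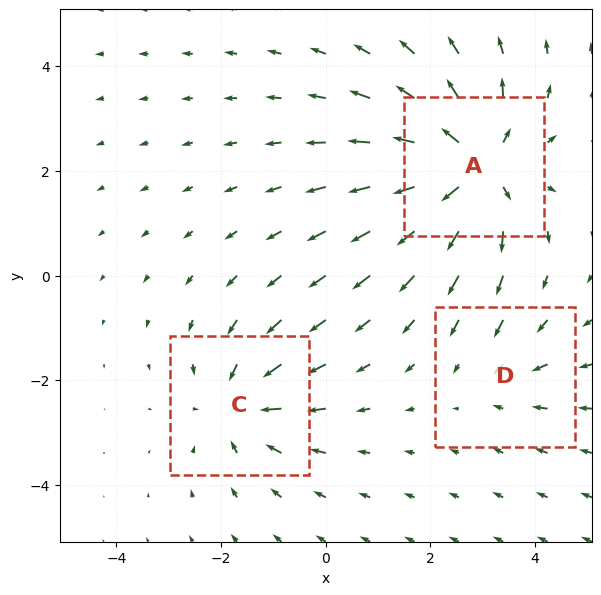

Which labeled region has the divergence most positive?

A

Divergence at each region's feature centre — A: about +6, C: about -3, D: about -2. Region A is most positive.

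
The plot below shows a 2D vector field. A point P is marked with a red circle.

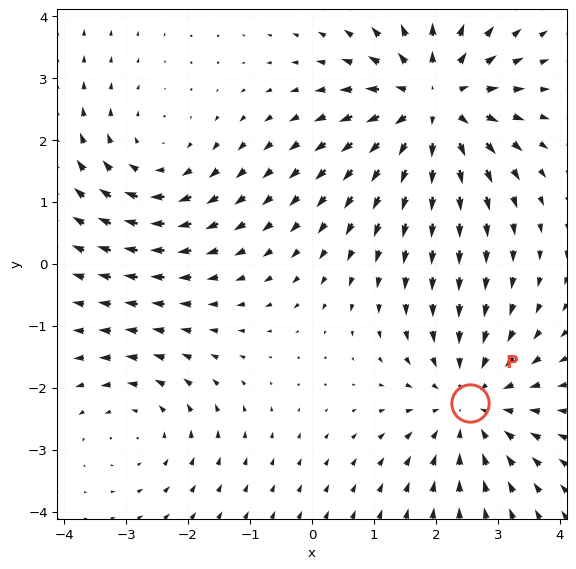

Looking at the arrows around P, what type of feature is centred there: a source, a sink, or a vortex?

At P (2.5, -2.2) the arrows converge inward. Divergence about -3, curl ≈0 — negative divergence with near-zero curl is a sink.

sink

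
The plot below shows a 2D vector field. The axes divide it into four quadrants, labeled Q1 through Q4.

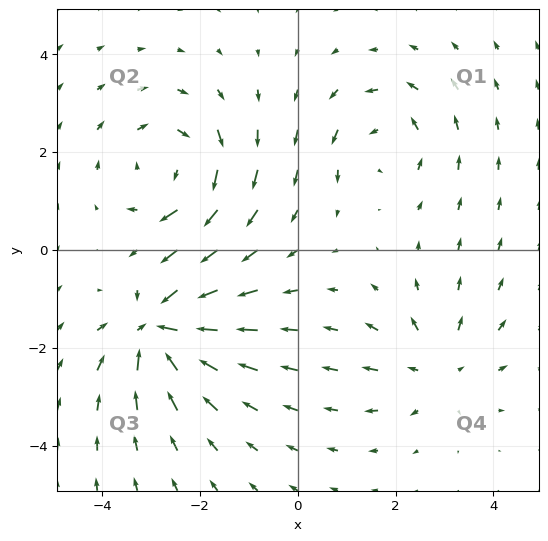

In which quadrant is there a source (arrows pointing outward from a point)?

Q4

The source sits at approximately (2.8, -2.4), which lies in quadrant Q4. The divergence there is about +3, positive as expected for a source.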